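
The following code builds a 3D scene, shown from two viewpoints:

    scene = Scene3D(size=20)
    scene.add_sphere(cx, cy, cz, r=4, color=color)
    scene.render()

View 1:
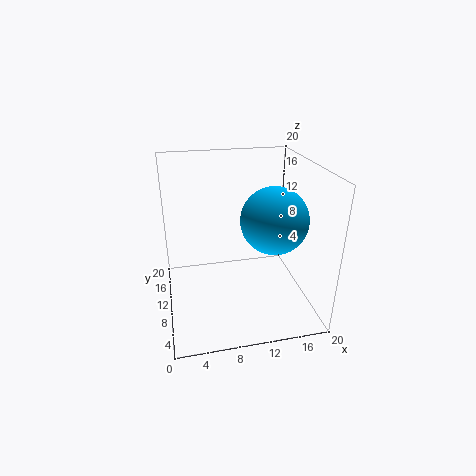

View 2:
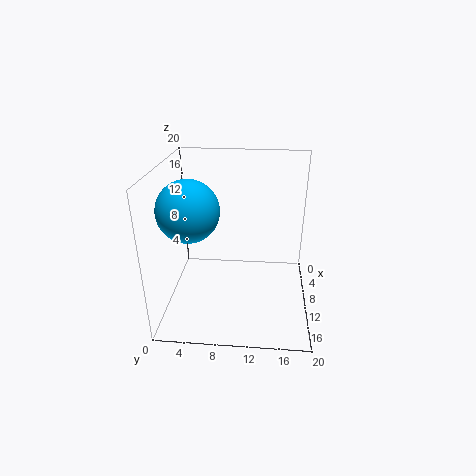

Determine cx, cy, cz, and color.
cx = 13, cy = 4, cz = 15, color = 'deepskyblue'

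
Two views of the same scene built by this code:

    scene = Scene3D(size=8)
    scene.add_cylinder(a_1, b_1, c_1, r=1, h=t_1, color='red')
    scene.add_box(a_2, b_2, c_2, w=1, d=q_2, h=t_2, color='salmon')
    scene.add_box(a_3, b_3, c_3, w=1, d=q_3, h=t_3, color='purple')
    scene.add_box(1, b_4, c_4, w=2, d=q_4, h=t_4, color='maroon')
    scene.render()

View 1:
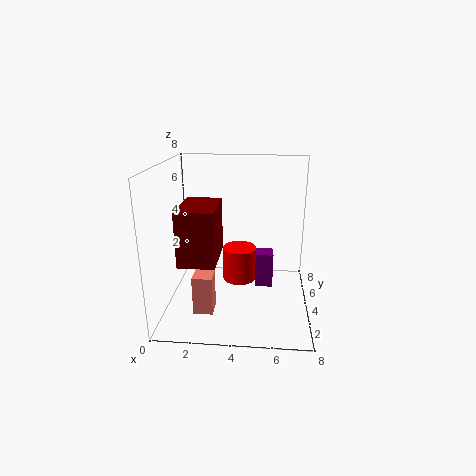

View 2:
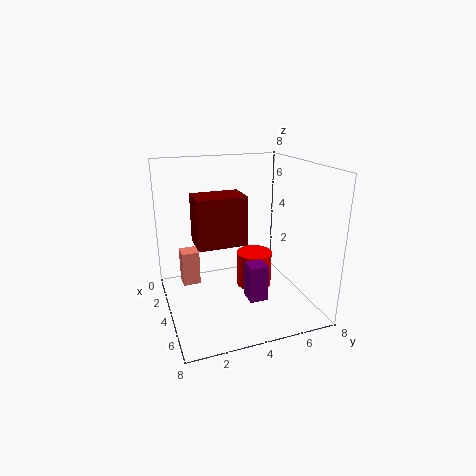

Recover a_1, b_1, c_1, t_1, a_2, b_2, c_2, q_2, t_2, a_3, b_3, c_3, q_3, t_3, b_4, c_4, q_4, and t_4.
a_1 = 4, b_1 = 5, c_1 = 1, t_1 = 2, a_2 = 2, b_2 = 1, c_2 = 1, q_2 = 1, t_2 = 2, a_3 = 5, b_3 = 4, c_3 = 1, q_3 = 1, t_3 = 2, b_4 = 2, c_4 = 3, q_4 = 3, t_4 = 3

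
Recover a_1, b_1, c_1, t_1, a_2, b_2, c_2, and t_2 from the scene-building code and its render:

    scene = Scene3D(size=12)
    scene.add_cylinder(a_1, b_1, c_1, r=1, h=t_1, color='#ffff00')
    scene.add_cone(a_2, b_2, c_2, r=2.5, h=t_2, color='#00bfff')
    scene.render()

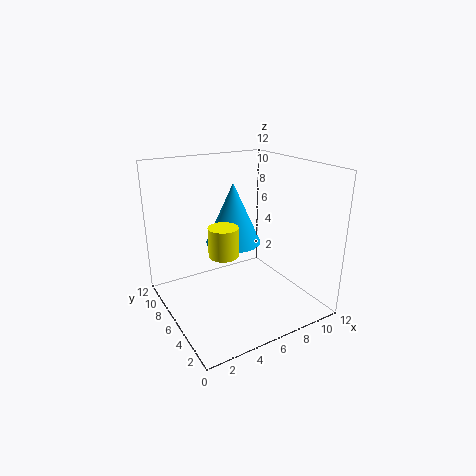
a_1 = 2.5; b_1 = 2; c_1 = 7; t_1 = 2; a_2 = 7; b_2 = 8.5; c_2 = 4.5; t_2 = 5.5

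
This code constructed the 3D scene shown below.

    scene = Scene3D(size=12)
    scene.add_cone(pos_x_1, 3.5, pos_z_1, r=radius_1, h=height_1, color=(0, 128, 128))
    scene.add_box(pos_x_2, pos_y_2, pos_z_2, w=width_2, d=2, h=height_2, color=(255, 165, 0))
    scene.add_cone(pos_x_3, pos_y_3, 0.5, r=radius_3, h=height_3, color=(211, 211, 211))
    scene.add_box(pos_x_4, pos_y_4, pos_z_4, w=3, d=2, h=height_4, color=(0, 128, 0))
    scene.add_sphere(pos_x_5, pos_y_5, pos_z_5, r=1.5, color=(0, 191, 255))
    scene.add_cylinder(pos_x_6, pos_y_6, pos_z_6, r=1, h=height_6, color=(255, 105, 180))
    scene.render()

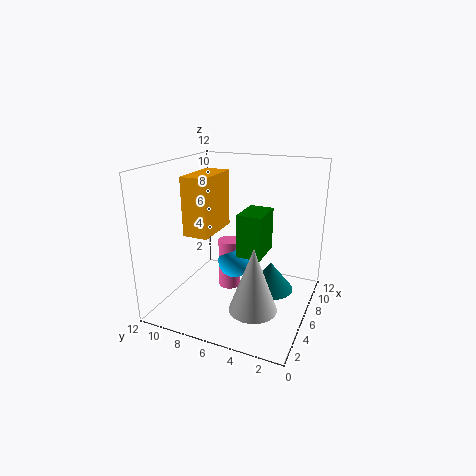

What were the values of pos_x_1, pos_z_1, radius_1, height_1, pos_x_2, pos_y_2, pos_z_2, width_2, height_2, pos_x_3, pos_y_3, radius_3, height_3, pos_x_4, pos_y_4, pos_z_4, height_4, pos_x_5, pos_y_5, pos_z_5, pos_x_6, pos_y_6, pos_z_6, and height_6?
pos_x_1 = 7.5; pos_z_1 = 1; radius_1 = 2; height_1 = 2.5; pos_x_2 = 2.5; pos_y_2 = 7; pos_z_2 = 7; width_2 = 4; height_2 = 4.5; pos_x_3 = 4.5; pos_y_3 = 4; radius_3 = 2; height_3 = 5.5; pos_x_4 = 4.5; pos_y_4 = 3.5; pos_z_4 = 5; height_4 = 3.5; pos_x_5 = 7.5; pos_y_5 = 7; pos_z_5 = 3; pos_x_6 = 7.5; pos_y_6 = 7.5; pos_z_6 = 0.5; height_6 = 4.5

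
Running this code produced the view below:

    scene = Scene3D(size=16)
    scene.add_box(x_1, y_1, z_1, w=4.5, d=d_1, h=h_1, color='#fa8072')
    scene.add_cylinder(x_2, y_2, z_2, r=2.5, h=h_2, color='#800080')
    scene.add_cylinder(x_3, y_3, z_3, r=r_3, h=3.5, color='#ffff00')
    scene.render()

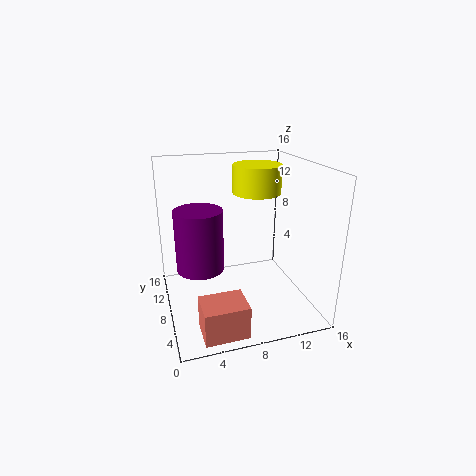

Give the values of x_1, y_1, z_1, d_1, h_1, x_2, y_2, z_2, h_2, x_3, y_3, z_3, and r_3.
x_1 = 2.5, y_1 = 0.5, z_1 = 0.5, d_1 = 3.5, h_1 = 3.5, x_2 = 3.5, y_2 = 7, z_2 = 5.5, h_2 = 6.5, x_3 = 12, y_3 = 13, z_3 = 11.5, r_3 = 3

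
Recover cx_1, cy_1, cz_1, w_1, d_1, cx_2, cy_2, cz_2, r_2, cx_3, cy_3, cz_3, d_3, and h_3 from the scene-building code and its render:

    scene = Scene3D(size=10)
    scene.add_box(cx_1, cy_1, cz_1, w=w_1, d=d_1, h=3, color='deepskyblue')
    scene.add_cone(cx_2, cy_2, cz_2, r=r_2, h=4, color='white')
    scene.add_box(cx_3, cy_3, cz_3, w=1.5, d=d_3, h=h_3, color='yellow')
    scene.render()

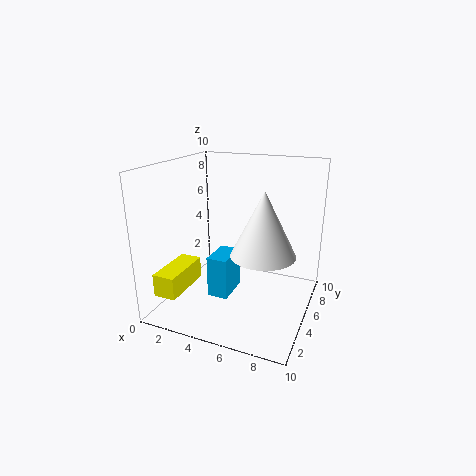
cx_1 = 3
cy_1 = 4
cz_1 = 0.5
w_1 = 1.5
d_1 = 2.5
cx_2 = 7.5
cy_2 = 3
cz_2 = 5
r_2 = 2
cx_3 = 1
cy_3 = 0.5
cz_3 = 2
d_3 = 3.5
h_3 = 1.5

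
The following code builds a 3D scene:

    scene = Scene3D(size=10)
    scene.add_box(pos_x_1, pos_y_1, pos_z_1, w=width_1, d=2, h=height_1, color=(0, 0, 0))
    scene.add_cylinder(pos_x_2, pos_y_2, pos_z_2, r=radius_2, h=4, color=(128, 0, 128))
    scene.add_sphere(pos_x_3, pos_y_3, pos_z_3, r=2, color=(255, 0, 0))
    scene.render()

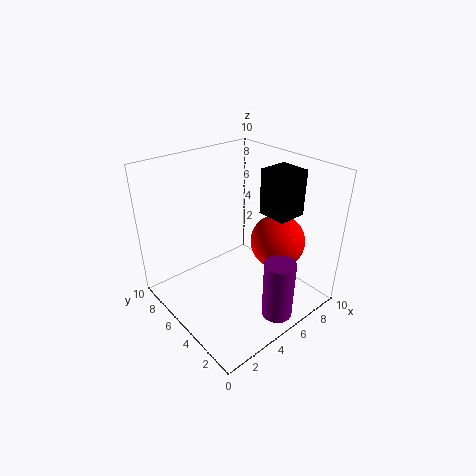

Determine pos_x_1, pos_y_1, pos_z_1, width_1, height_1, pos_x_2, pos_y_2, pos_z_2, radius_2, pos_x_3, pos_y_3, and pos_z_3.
pos_x_1 = 6, pos_y_1 = 2, pos_z_1 = 7, width_1 = 2, height_1 = 3, pos_x_2 = 5, pos_y_2 = 1, pos_z_2 = 1, radius_2 = 1, pos_x_3 = 8, pos_y_3 = 4, pos_z_3 = 4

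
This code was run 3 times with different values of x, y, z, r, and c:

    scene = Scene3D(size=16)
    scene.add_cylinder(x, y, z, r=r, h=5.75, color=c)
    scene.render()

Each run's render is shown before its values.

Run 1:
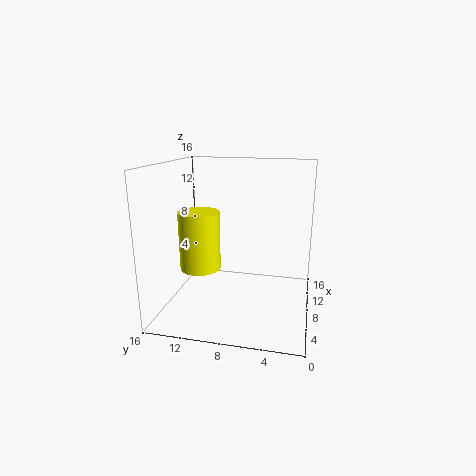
x = 3.25; y = 10.75; z = 6.25; r = 2; c = 'yellow'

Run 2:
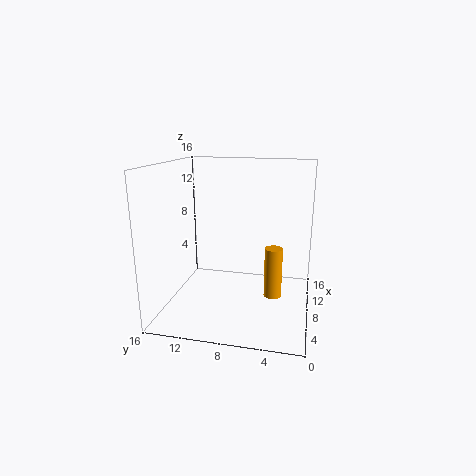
x = 8.25; y = 4; z = 1.25; r = 1; c = 'orange'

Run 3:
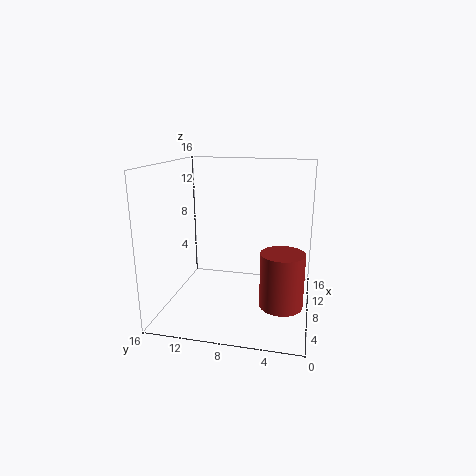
x = 5; y = 2.75; z = 2; r = 2.25; c = 'brown'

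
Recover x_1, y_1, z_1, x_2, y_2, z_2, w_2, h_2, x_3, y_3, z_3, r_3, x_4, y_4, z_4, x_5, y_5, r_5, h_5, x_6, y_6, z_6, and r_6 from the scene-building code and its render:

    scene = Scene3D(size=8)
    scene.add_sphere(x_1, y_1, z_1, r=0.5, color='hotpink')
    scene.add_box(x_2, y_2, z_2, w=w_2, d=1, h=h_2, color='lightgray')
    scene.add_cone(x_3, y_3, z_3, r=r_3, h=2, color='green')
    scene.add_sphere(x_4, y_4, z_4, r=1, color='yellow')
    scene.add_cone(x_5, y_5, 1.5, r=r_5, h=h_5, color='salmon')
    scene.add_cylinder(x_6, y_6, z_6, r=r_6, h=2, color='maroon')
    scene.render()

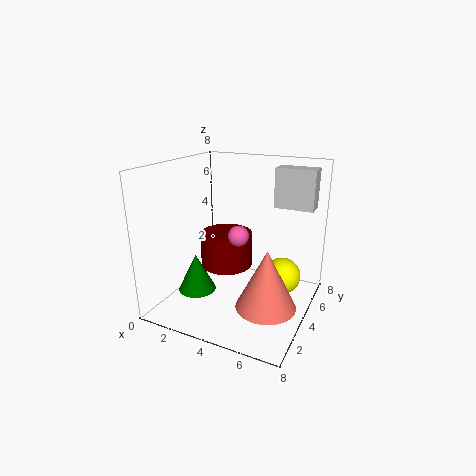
x_1 = 5
y_1 = 2
z_1 = 5
x_2 = 6
y_2 = 4
z_2 = 6
w_2 = 2
h_2 = 2
x_3 = 2.5
y_3 = 2
z_3 = 1.5
r_3 = 1
x_4 = 6.5
y_4 = 4.5
z_4 = 2
x_5 = 6.5
y_5 = 2
r_5 = 1.5
h_5 = 3
x_6 = 3
y_6 = 4.5
z_6 = 2
r_6 = 1.5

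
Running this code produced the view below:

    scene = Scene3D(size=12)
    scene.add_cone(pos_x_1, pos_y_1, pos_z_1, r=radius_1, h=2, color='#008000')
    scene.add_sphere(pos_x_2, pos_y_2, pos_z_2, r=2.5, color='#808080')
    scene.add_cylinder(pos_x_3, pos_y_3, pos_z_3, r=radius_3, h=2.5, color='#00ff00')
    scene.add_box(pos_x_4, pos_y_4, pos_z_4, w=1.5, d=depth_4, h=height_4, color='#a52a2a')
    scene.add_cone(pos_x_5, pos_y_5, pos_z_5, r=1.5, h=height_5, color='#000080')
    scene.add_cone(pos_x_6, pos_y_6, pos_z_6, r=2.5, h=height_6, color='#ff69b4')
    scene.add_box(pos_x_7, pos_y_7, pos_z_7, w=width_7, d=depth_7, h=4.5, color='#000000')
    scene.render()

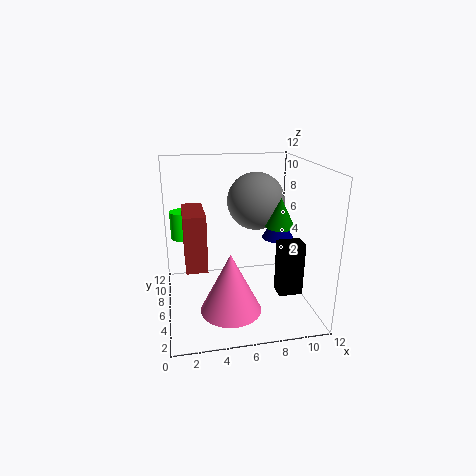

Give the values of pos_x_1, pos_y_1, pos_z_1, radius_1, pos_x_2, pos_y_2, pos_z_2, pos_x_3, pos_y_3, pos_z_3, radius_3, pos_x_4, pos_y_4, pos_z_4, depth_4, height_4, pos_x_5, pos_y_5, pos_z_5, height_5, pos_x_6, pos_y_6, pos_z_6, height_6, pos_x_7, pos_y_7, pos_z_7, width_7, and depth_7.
pos_x_1 = 8
pos_y_1 = 1.5
pos_z_1 = 8.5
radius_1 = 1
pos_x_2 = 8
pos_y_2 = 8
pos_z_2 = 8.5
pos_x_3 = 1.5
pos_y_3 = 9.5
pos_z_3 = 5
radius_3 = 1
pos_x_4 = 1.5
pos_y_4 = 1.5
pos_z_4 = 5.5
depth_4 = 3.5
height_4 = 4
pos_x_5 = 10.5
pos_y_5 = 9
pos_z_5 = 4.5
height_5 = 2.5
pos_x_6 = 5
pos_y_6 = 4
pos_z_6 = 0.5
height_6 = 5
pos_x_7 = 9
pos_y_7 = 3.5
pos_z_7 = 1.5
width_7 = 2
depth_7 = 1.5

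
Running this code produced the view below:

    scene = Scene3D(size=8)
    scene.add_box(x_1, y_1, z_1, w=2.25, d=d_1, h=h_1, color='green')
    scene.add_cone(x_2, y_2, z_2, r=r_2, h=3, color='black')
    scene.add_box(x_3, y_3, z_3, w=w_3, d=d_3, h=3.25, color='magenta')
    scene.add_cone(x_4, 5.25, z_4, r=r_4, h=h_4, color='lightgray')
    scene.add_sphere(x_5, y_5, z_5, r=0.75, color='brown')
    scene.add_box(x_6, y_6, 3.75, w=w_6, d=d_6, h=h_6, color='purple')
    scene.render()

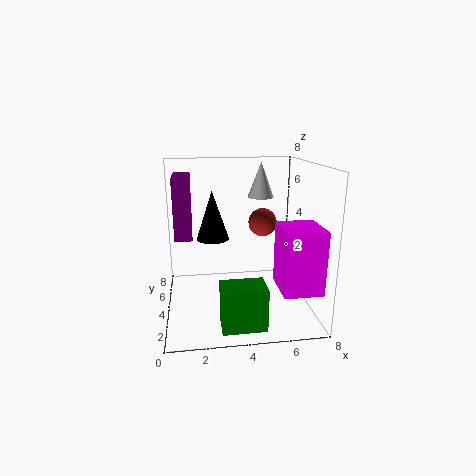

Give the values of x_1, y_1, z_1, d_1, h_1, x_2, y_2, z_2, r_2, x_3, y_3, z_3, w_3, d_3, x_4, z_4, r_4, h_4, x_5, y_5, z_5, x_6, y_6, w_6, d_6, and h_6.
x_1 = 2.75
y_1 = 0.5
z_1 = 0.25
d_1 = 1.5
h_1 = 2.25
x_2 = 2.75
y_2 = 6.25
z_2 = 3.25
r_2 = 1
x_3 = 5.75
y_3 = 0.5
z_3 = 2
w_3 = 2
d_3 = 2.25
x_4 = 5.5
z_4 = 6
r_4 = 0.75
h_4 = 2
x_5 = 5.25
y_5 = 3.5
z_5 = 5
x_6 = 0.5
y_6 = 4.5
w_6 = 1
d_6 = 2.75
h_6 = 3.5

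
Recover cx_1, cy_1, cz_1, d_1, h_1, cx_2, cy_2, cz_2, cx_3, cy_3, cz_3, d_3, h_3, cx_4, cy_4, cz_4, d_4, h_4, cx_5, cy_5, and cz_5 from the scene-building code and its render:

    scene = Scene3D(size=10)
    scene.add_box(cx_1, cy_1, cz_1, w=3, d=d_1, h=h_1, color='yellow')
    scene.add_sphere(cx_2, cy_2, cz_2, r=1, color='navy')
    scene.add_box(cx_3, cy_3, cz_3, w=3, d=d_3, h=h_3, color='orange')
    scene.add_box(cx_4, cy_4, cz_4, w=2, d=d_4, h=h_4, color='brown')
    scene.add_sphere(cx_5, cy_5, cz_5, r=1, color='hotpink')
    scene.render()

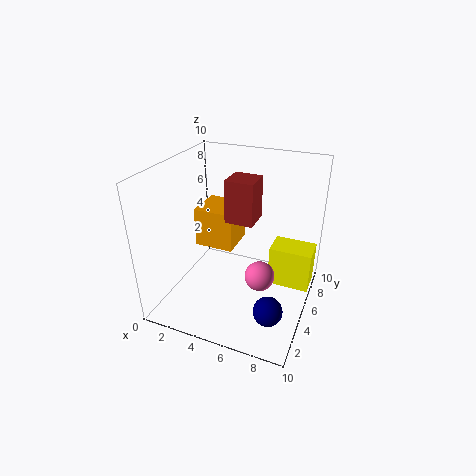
cx_1 = 7, cy_1 = 6, cz_1 = 1, d_1 = 2, h_1 = 3, cx_2 = 8, cy_2 = 3, cz_2 = 1, cx_3 = 1, cy_3 = 6, cz_3 = 3, d_3 = 3, h_3 = 3, cx_4 = 4, cy_4 = 5, cz_4 = 6, d_4 = 2, h_4 = 3, cx_5 = 7, cy_5 = 4, cz_5 = 3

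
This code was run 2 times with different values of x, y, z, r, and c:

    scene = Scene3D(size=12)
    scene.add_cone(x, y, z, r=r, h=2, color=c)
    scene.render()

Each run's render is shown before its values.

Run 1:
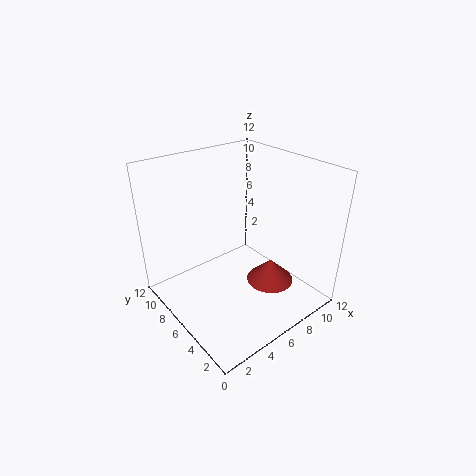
x = 8
y = 4
z = 2
r = 2
c = 'brown'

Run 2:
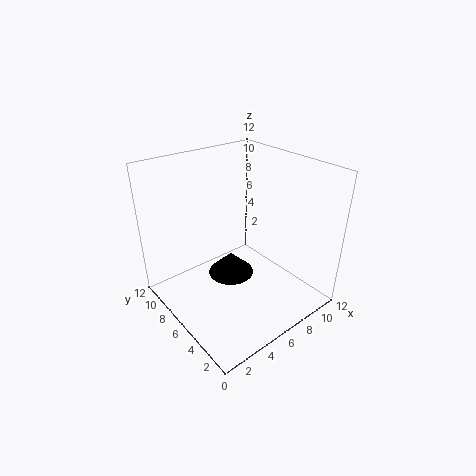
x = 6
y = 7
z = 2
r = 2
c = 'black'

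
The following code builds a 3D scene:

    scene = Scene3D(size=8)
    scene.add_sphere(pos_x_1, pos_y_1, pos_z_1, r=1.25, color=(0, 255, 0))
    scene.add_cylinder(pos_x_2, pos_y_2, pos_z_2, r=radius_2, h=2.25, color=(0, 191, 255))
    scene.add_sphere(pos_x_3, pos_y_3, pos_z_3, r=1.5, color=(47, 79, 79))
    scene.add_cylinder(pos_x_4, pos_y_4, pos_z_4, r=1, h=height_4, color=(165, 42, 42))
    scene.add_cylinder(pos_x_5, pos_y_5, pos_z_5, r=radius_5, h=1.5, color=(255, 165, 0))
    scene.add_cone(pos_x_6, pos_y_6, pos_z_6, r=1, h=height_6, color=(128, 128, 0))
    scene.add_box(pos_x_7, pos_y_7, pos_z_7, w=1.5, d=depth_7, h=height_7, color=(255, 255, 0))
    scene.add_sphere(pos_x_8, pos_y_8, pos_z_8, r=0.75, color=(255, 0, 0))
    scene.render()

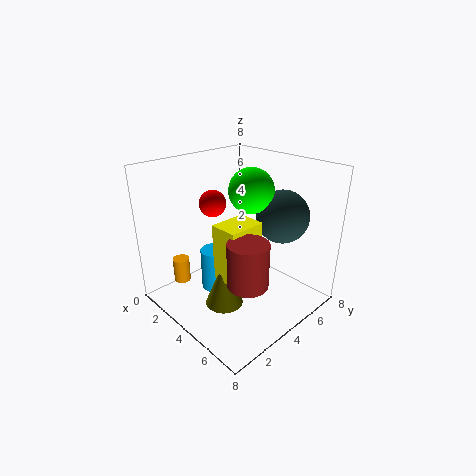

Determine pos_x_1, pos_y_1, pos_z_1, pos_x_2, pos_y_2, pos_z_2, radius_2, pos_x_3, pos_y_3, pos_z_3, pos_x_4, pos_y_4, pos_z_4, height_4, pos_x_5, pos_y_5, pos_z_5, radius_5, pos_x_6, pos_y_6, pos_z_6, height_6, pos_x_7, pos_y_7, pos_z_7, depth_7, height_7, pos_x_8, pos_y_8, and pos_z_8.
pos_x_1 = 4, pos_y_1 = 5, pos_z_1 = 6.5, pos_x_2 = 3.75, pos_y_2 = 2.5, pos_z_2 = 1.5, radius_2 = 0.75, pos_x_3 = 5.25, pos_y_3 = 6.25, pos_z_3 = 5, pos_x_4 = 6.5, pos_y_4 = 2.25, pos_z_4 = 3, height_4 = 2.25, pos_x_5 = 0.75, pos_y_5 = 2.25, pos_z_5 = 0.5, radius_5 = 0.5, pos_x_6 = 4.75, pos_y_6 = 2.25, pos_z_6 = 1, height_6 = 2.5, pos_x_7 = 4.25, pos_y_7 = 2, pos_z_7 = 2.5, depth_7 = 2, height_7 = 3, pos_x_8 = 2.5, pos_y_8 = 3.5, pos_z_8 = 5.75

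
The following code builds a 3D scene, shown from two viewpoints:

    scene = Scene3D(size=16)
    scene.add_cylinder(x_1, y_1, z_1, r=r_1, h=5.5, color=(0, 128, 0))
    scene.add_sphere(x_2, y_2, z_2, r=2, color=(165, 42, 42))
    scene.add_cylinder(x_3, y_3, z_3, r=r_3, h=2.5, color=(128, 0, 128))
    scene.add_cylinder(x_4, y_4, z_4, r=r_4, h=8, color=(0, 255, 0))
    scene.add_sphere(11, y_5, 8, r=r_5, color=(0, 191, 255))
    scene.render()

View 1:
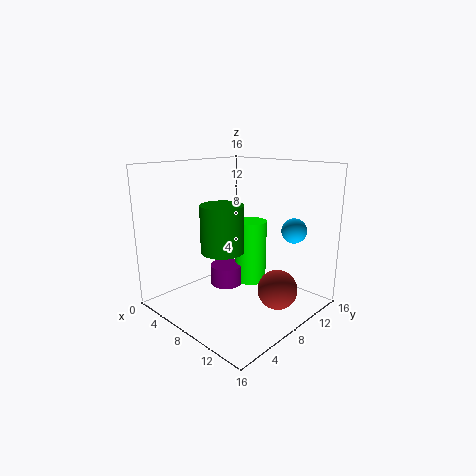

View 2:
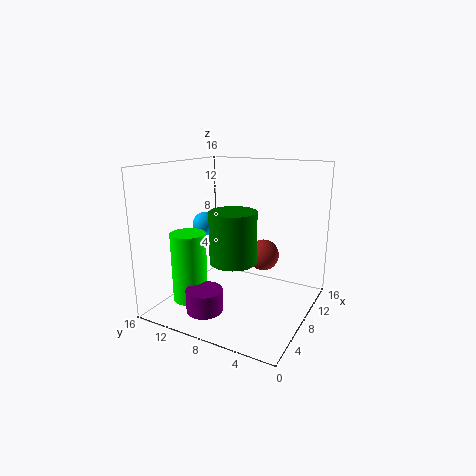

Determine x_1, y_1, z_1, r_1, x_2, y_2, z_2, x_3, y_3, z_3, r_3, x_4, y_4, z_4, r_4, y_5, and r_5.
x_1 = 6; y_1 = 7.5; z_1 = 6; r_1 = 2.5; x_2 = 14; y_2 = 7.5; z_2 = 4; x_3 = 4; y_3 = 10; z_3 = 0.5; r_3 = 2; x_4 = 5.5; y_4 = 13; z_4 = 0.5; r_4 = 2; y_5 = 14.5; r_5 = 1.5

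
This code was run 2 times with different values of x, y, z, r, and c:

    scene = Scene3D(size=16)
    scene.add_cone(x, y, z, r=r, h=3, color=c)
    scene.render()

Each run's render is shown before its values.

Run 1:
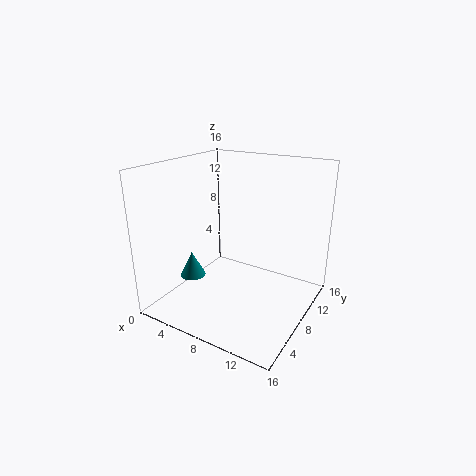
x = 2.5; y = 6.5; z = 2.5; r = 1.5; c = 'teal'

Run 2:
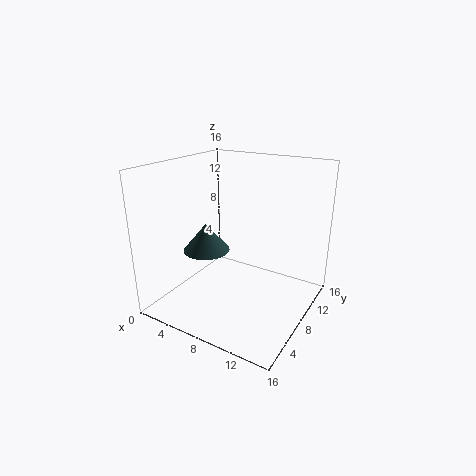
x = 5.5; y = 5.5; z = 7; r = 2.5; c = 'darkslategray'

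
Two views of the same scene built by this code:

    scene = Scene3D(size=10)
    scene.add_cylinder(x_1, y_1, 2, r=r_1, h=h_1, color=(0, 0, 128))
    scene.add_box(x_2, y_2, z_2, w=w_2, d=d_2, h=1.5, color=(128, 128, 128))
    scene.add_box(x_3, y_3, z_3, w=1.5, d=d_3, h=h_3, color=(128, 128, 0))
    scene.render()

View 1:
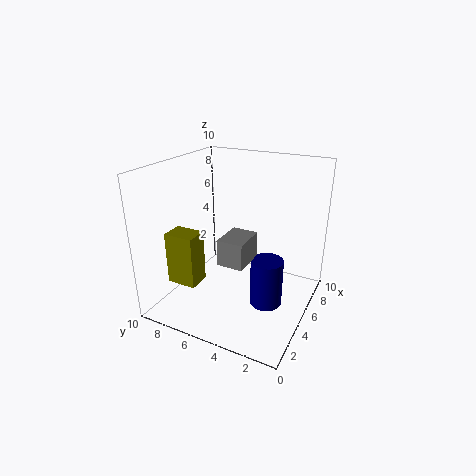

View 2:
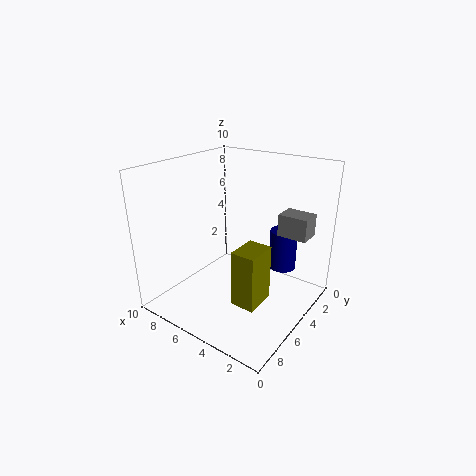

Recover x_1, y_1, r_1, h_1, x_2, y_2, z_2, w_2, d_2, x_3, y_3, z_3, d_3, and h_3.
x_1 = 3; y_1 = 2; r_1 = 1; h_1 = 3; x_2 = 0.5; y_2 = 2.5; z_2 = 5.5; w_2 = 2; d_2 = 1.5; x_3 = 1.5; y_3 = 6.5; z_3 = 2.5; d_3 = 2; h_3 = 3.5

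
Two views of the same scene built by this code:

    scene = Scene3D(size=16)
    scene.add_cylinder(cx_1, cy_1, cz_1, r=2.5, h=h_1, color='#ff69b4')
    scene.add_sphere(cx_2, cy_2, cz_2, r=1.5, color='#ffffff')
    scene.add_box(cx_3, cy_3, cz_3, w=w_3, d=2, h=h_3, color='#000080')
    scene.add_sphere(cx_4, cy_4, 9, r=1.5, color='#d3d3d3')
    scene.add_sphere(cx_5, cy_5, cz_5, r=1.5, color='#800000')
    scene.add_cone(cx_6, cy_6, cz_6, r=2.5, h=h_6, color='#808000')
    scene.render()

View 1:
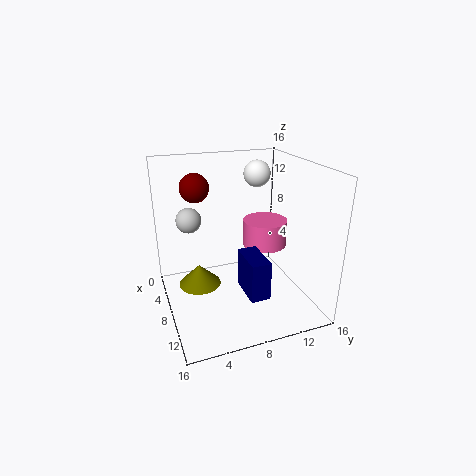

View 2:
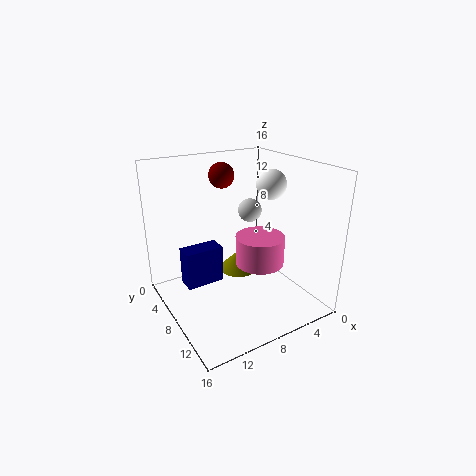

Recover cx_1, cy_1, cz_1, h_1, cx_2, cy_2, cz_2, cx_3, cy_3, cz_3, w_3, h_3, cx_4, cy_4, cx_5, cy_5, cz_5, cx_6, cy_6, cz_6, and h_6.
cx_1 = 7.5, cy_1 = 11.5, cz_1 = 6.5, h_1 = 3, cx_2 = 6, cy_2 = 11, cz_2 = 14.5, cx_3 = 10.5, cy_3 = 7, cz_3 = 4, w_3 = 4, h_3 = 4, cx_4 = 3.5, cy_4 = 3.5, cx_5 = 7.5, cy_5 = 3.5, cz_5 = 14, cx_6 = 5.5, cy_6 = 4, cz_6 = 1.5, h_6 = 2.5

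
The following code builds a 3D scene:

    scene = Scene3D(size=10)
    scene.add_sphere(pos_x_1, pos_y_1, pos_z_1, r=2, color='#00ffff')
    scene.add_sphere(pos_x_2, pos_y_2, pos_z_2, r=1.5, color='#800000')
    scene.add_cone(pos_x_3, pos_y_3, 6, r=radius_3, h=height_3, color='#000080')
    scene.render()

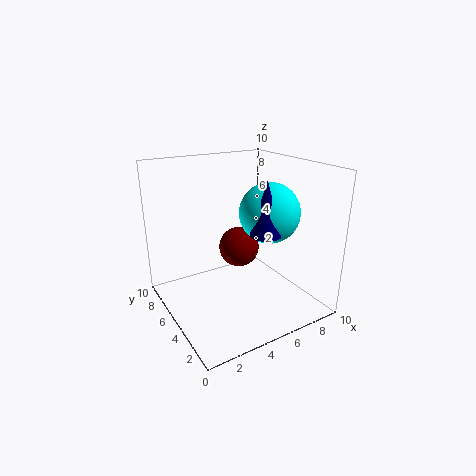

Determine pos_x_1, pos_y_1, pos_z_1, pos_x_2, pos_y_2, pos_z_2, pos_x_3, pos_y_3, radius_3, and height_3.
pos_x_1 = 6.5
pos_y_1 = 3.5
pos_z_1 = 7
pos_x_2 = 6
pos_y_2 = 6.5
pos_z_2 = 3.5
pos_x_3 = 5.5
pos_y_3 = 2.5
radius_3 = 1
height_3 = 3.5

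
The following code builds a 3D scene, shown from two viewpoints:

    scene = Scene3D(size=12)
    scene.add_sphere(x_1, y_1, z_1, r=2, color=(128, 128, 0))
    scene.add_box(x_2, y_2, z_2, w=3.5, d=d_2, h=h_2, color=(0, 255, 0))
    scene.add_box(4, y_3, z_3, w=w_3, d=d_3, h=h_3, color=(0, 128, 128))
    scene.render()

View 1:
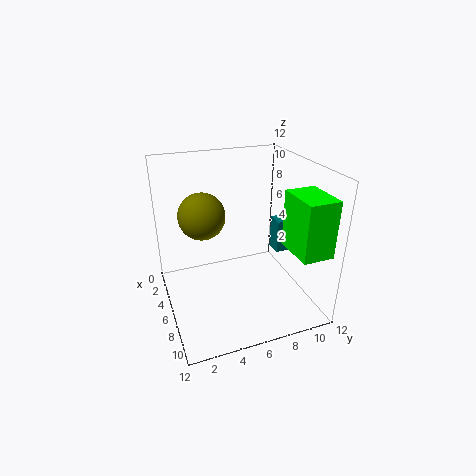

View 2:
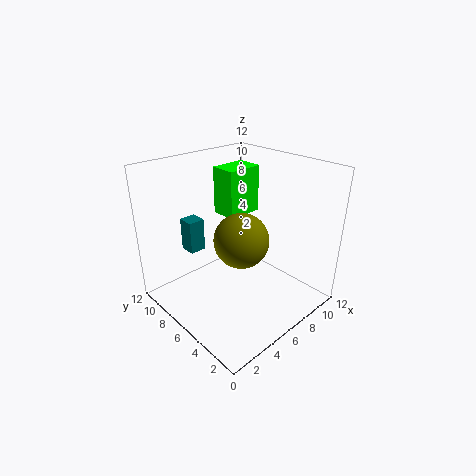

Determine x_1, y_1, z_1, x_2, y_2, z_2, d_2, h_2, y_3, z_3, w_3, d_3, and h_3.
x_1 = 4, y_1 = 3.5, z_1 = 7.5, x_2 = 8, y_2 = 9, z_2 = 6, d_2 = 2.5, h_2 = 4.5, y_3 = 10, z_3 = 3.5, w_3 = 1.5, d_3 = 1.5, h_3 = 3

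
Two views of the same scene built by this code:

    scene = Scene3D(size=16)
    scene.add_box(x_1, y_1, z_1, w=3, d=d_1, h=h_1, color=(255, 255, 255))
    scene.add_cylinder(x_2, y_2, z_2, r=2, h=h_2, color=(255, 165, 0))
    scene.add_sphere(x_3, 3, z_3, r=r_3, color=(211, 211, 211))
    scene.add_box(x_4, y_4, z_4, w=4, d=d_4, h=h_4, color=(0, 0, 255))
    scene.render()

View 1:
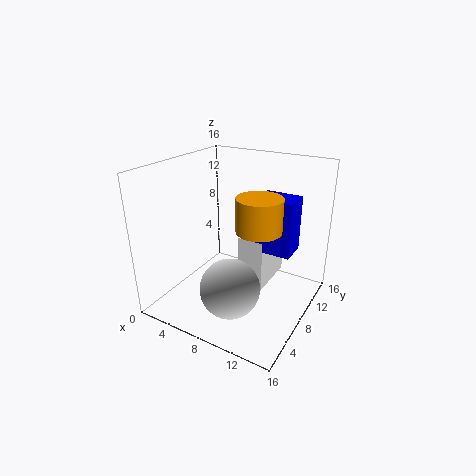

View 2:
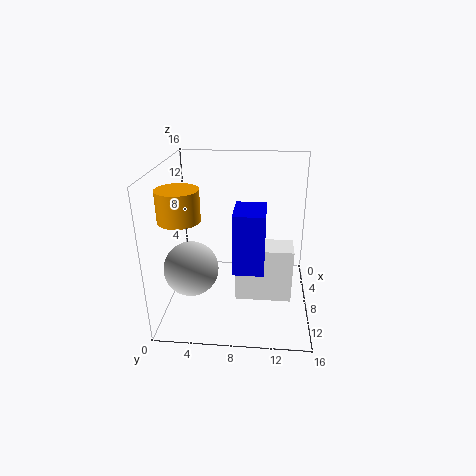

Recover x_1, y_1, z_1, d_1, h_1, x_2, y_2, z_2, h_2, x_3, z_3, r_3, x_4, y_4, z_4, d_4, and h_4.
x_1 = 8; y_1 = 8; z_1 = 2; d_1 = 6; h_1 = 6; x_2 = 13; y_2 = 3; z_2 = 12; h_2 = 3; x_3 = 10; z_3 = 5; r_3 = 3; x_4 = 10; y_4 = 8; z_4 = 7; d_4 = 3; h_4 = 6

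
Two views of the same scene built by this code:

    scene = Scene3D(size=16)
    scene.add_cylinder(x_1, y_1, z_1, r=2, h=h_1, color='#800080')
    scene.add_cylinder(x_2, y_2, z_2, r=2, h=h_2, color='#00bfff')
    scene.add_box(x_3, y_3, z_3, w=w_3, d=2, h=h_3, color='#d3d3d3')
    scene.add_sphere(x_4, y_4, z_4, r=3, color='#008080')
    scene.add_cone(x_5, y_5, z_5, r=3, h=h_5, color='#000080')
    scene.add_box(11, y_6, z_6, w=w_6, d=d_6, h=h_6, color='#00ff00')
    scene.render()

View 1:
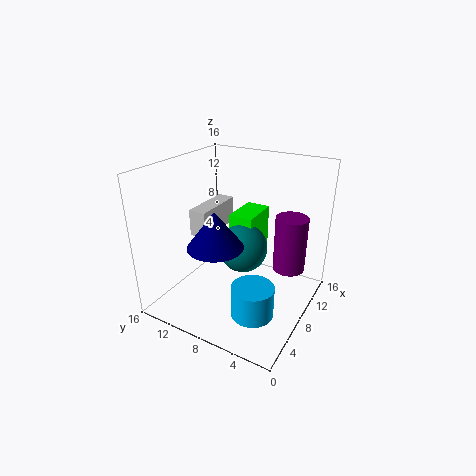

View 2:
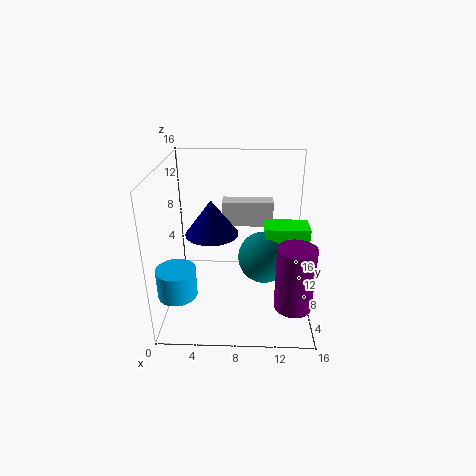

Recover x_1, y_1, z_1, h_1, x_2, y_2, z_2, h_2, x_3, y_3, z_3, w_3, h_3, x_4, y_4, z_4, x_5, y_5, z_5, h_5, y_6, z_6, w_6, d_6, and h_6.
x_1 = 14, y_1 = 4, z_1 = 2, h_1 = 7, x_2 = 2, y_2 = 3, z_2 = 4, h_2 = 3, x_3 = 6, y_3 = 11, z_3 = 8, w_3 = 6, h_3 = 3, x_4 = 11, y_4 = 9, z_4 = 5, x_5 = 5, y_5 = 9, z_5 = 8, h_5 = 4, y_6 = 8, z_6 = 4, w_6 = 5, d_6 = 3, h_6 = 5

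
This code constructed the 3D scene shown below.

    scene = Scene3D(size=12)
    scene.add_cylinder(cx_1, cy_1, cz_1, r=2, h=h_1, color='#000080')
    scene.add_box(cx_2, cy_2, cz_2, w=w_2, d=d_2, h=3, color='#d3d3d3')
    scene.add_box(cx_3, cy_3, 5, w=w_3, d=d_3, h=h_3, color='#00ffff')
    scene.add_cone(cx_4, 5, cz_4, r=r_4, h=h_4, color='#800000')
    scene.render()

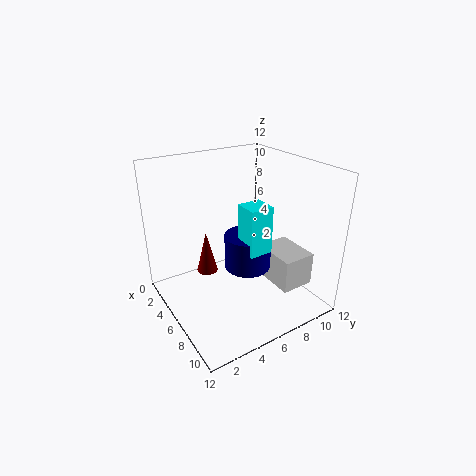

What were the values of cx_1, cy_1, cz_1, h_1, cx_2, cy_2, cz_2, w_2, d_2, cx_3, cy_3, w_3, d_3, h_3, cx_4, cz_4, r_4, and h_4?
cx_1 = 6; cy_1 = 7; cz_1 = 3; h_1 = 3; cx_2 = 5; cy_2 = 9; cz_2 = 1; w_2 = 4; d_2 = 3; cx_3 = 6; cy_3 = 6; w_3 = 2; d_3 = 2; h_3 = 4; cx_4 = 2; cz_4 = 1; r_4 = 1; h_4 = 4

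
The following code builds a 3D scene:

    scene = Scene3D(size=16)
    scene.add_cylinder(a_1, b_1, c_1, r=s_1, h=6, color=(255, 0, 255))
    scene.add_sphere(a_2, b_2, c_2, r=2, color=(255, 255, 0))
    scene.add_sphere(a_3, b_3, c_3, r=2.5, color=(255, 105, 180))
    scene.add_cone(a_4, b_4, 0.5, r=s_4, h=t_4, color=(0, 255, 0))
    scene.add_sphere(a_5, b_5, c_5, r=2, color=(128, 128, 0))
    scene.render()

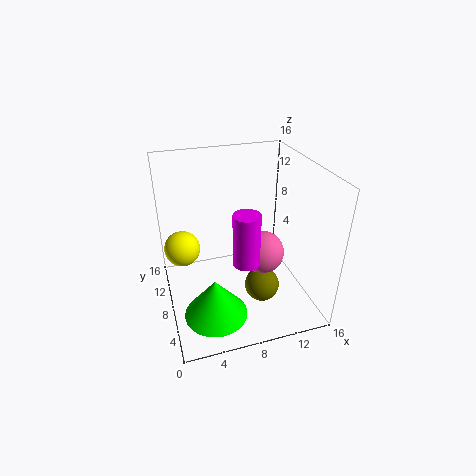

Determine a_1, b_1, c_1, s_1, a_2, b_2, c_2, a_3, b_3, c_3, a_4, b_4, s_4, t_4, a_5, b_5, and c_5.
a_1 = 8.5
b_1 = 6.5
c_1 = 5.5
s_1 = 1.5
a_2 = 2
b_2 = 10
c_2 = 6.5
a_3 = 11
b_3 = 8
c_3 = 5.5
a_4 = 4.5
b_4 = 5
s_4 = 3.5
t_4 = 4.5
a_5 = 10.5
b_5 = 6.5
c_5 = 2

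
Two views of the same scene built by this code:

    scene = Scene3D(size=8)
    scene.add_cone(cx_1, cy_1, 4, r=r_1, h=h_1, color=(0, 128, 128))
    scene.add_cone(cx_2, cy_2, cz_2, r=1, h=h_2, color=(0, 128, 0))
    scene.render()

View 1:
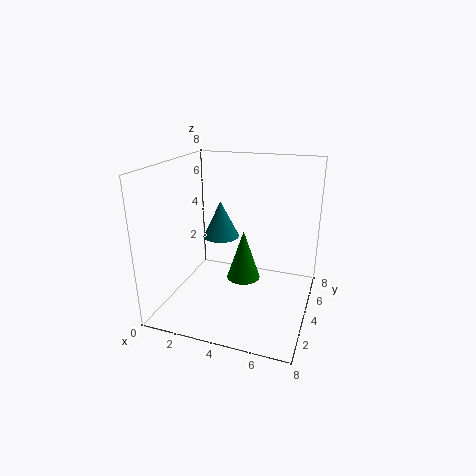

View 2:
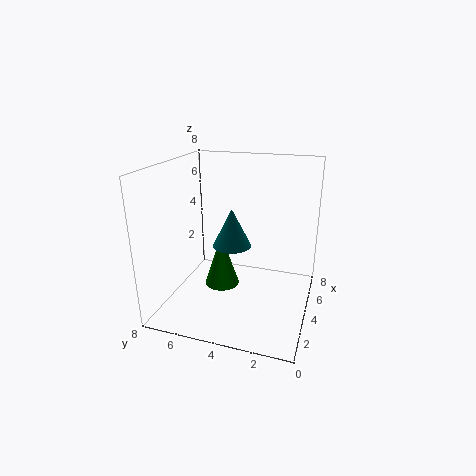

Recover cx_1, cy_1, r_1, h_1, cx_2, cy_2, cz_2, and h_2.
cx_1 = 3, cy_1 = 4, r_1 = 1, h_1 = 2, cx_2 = 4, cy_2 = 5, cz_2 = 1, h_2 = 3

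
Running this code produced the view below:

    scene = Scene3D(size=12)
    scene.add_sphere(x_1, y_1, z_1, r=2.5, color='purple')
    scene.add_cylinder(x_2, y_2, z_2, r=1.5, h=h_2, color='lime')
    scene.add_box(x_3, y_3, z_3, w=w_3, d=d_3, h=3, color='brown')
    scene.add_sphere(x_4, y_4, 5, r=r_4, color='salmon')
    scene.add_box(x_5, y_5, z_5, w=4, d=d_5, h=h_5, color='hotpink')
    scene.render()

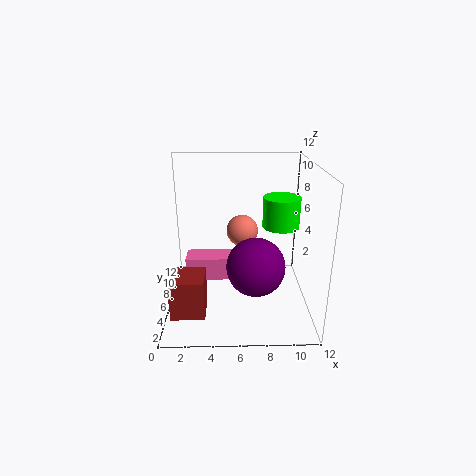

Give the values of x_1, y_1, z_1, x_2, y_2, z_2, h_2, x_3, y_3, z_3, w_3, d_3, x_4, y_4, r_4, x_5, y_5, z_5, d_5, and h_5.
x_1 = 7.5; y_1 = 5.5; z_1 = 3.5; x_2 = 9.5; y_2 = 6; z_2 = 7; h_2 = 2.5; x_3 = 1; y_3 = 0.5; z_3 = 2; w_3 = 2.5; d_3 = 2.5; x_4 = 6.5; y_4 = 10; r_4 = 1.5; x_5 = 1.5; y_5 = 6; z_5 = 2; d_5 = 2; h_5 = 2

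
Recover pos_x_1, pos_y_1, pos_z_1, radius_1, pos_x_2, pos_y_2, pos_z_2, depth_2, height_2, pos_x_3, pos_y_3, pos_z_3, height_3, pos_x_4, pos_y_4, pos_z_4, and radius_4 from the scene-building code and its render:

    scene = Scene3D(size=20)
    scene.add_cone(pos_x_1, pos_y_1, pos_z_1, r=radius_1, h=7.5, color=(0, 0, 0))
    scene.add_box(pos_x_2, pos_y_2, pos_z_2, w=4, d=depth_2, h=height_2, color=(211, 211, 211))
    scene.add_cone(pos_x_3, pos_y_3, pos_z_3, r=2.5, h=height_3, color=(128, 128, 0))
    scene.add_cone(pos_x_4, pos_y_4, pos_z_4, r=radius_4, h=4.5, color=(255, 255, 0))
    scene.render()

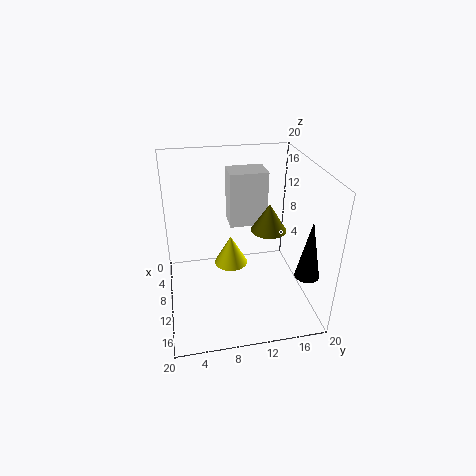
pos_x_1 = 18, pos_y_1 = 17, pos_z_1 = 8.5, radius_1 = 1.5, pos_x_2 = 3, pos_y_2 = 9.5, pos_z_2 = 10, depth_2 = 5.5, height_2 = 8, pos_x_3 = 9.5, pos_y_3 = 14.5, pos_z_3 = 10.5, height_3 = 4, pos_x_4 = 7, pos_y_4 = 9.5, pos_z_4 = 4, radius_4 = 2.5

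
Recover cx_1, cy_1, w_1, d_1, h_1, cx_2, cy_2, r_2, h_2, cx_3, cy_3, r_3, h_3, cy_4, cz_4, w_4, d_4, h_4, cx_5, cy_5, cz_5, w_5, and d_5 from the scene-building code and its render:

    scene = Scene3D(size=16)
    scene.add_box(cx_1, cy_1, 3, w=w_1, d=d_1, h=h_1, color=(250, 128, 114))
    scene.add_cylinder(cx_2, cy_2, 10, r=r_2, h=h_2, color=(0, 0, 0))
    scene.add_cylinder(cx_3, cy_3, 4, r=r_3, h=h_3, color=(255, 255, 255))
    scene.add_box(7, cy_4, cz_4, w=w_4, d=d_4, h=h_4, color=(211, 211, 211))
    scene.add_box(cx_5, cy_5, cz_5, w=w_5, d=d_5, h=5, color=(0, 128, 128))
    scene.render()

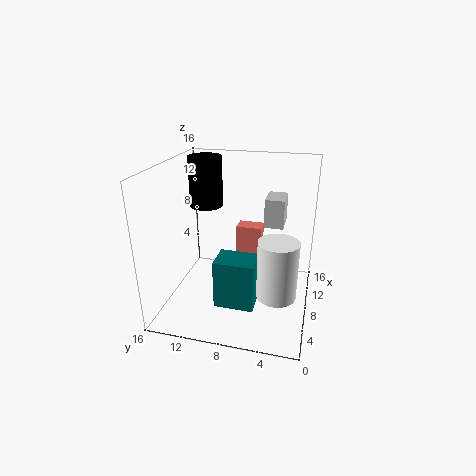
cx_1 = 11; cy_1 = 6; w_1 = 2; d_1 = 3; h_1 = 5; cx_2 = 12; cy_2 = 13; r_2 = 2; h_2 = 6; cx_3 = 4; cy_3 = 3; r_3 = 2; h_3 = 6; cy_4 = 3; cz_4 = 10; w_4 = 3; d_4 = 2; h_4 = 3; cx_5 = 2; cy_5 = 5; cz_5 = 3; w_5 = 3; d_5 = 4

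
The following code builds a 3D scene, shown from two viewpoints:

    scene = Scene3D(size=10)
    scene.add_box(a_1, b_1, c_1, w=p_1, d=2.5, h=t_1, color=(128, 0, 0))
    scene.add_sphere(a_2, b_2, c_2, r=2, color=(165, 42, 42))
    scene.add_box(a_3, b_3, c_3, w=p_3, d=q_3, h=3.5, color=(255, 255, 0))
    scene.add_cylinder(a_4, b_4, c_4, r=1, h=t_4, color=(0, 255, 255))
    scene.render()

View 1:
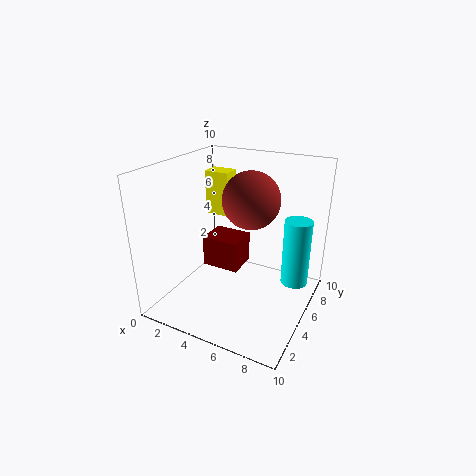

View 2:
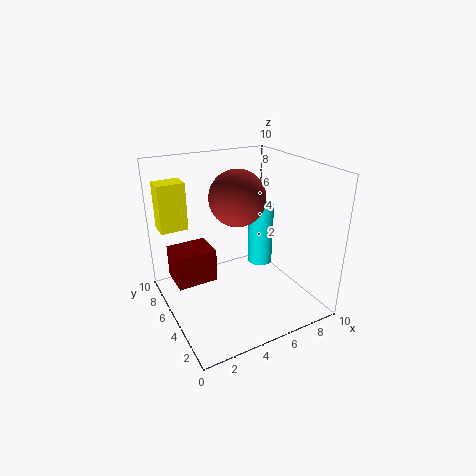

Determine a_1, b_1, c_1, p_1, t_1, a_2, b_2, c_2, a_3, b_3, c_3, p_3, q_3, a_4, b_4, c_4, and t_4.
a_1 = 1
b_1 = 6.5
c_1 = 1
p_1 = 3
t_1 = 2.5
a_2 = 5.5
b_2 = 6
c_2 = 7.5
a_3 = 0.5
b_3 = 8
c_3 = 5
p_3 = 2
q_3 = 1.5
a_4 = 8.5
b_4 = 7.5
c_4 = 1
t_4 = 5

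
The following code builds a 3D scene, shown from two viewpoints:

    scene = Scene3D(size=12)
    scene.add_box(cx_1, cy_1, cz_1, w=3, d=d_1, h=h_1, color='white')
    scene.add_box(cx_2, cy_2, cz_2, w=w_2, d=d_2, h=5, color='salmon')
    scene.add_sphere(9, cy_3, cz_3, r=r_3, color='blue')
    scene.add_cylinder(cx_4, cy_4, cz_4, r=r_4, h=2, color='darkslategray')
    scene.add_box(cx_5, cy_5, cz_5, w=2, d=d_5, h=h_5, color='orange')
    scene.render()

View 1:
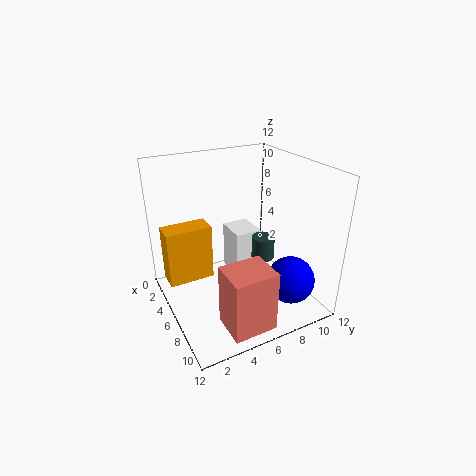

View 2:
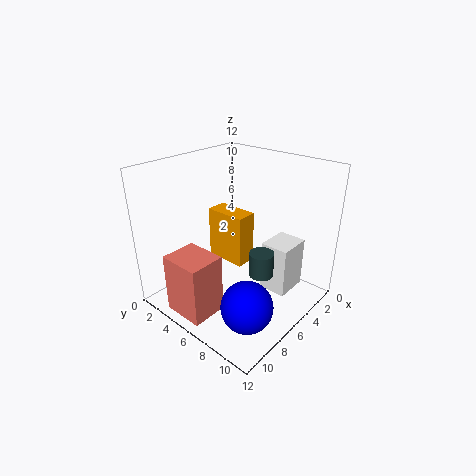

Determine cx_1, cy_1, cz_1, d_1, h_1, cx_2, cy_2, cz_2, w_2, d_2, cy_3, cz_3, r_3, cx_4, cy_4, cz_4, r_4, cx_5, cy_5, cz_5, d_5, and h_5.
cx_1 = 1; cy_1 = 7; cz_1 = 0.5; d_1 = 2.5; h_1 = 4.5; cx_2 = 8.5; cy_2 = 3; cz_2 = 0.5; w_2 = 3; d_2 = 3.5; cy_3 = 9.5; cz_3 = 2.5; r_3 = 2; cx_4 = 6; cy_4 = 8.5; cz_4 = 3.5; r_4 = 1; cx_5 = 2; cy_5 = 0.5; cz_5 = 1.5; d_5 = 4; h_5 = 5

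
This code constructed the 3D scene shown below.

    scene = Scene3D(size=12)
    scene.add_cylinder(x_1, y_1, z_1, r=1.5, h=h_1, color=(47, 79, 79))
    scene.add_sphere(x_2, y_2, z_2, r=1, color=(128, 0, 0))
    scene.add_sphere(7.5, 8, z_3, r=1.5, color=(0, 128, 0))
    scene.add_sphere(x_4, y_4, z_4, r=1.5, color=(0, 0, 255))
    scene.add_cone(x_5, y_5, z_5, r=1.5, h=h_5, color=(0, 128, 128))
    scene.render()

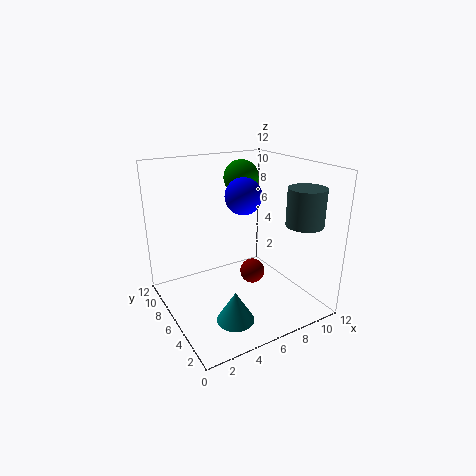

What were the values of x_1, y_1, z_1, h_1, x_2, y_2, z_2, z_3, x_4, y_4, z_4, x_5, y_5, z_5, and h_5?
x_1 = 10, y_1 = 2.5, z_1 = 7.5, h_1 = 3, x_2 = 6.5, y_2 = 4.5, z_2 = 3.5, z_3 = 10.5, x_4 = 6.5, y_4 = 6, z_4 = 9.5, x_5 = 4, y_5 = 3, z_5 = 0.5, h_5 = 2.5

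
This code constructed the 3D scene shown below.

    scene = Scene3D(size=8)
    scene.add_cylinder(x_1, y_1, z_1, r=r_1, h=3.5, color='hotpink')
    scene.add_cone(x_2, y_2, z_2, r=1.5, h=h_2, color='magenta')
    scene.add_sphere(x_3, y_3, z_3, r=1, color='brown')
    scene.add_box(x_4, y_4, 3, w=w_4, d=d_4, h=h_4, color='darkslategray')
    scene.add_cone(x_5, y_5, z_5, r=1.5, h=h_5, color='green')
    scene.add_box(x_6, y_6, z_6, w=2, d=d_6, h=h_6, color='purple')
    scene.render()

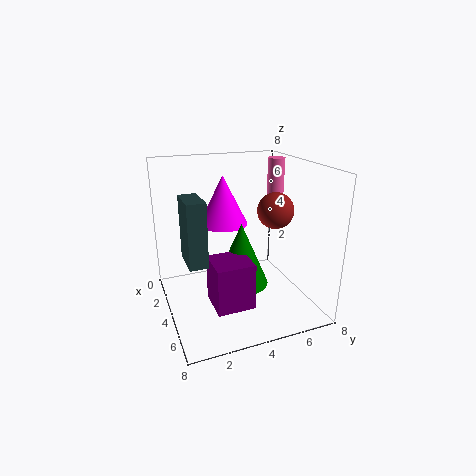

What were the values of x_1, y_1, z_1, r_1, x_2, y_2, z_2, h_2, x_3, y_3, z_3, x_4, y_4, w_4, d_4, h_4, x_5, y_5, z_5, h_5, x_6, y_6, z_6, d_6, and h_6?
x_1 = 2.5
y_1 = 7
z_1 = 4.5
r_1 = 0.5
x_2 = 1.5
y_2 = 4
z_2 = 4
h_2 = 3
x_3 = 4.5
y_3 = 6
z_3 = 5.5
x_4 = 3
y_4 = 1
w_4 = 2
d_4 = 1
h_4 = 3.5
x_5 = 4.5
y_5 = 4
z_5 = 1.5
h_5 = 3.5
x_6 = 4.5
y_6 = 2
z_6 = 1
d_6 = 2
h_6 = 2.5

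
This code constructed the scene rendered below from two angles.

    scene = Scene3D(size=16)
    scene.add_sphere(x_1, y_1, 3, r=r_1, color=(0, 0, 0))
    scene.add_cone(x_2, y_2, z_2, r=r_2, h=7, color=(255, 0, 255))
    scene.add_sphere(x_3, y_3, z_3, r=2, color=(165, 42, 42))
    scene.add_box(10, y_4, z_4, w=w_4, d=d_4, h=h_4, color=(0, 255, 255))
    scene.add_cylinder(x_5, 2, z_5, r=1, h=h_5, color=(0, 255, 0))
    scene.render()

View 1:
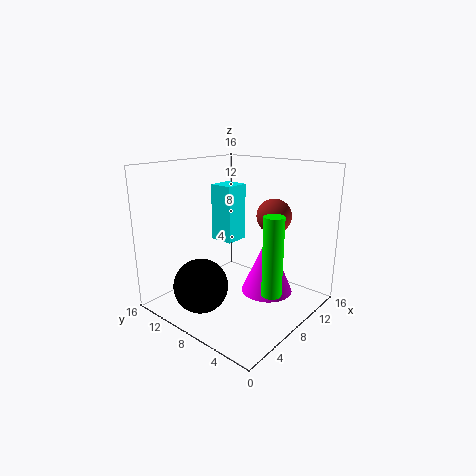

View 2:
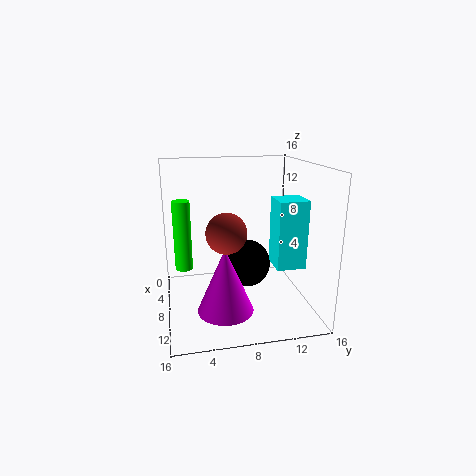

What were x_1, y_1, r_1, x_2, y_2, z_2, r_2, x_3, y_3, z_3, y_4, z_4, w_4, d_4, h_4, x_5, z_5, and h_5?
x_1 = 4
y_1 = 10
r_1 = 3
x_2 = 11
y_2 = 6
z_2 = 1
r_2 = 3
x_3 = 12
y_3 = 6
z_3 = 10
y_4 = 11
z_4 = 6
w_4 = 3
d_4 = 3
h_4 = 7
x_5 = 6
z_5 = 4
h_5 = 8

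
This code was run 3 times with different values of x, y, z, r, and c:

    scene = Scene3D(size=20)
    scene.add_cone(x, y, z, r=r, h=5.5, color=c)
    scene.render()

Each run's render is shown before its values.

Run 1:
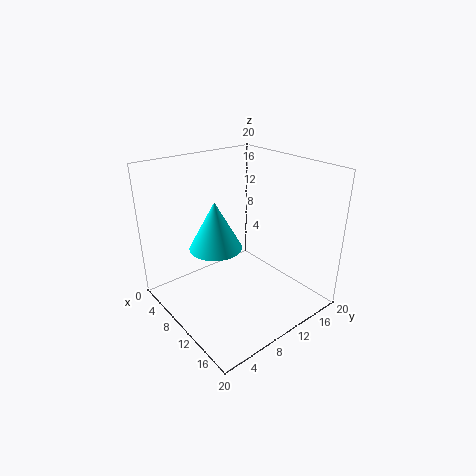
x = 14
y = 3.5
z = 12.5
r = 3
c = 'cyan'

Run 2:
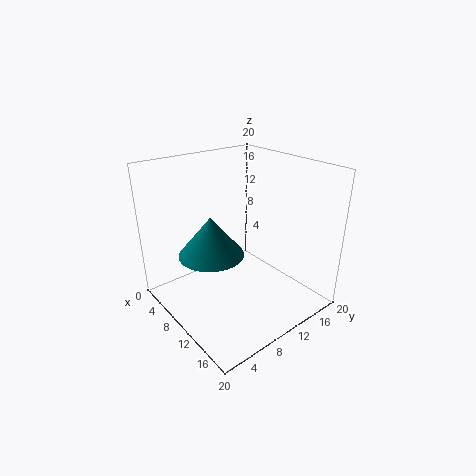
x = 8.5
y = 6.5
z = 8
r = 4.5
c = 'teal'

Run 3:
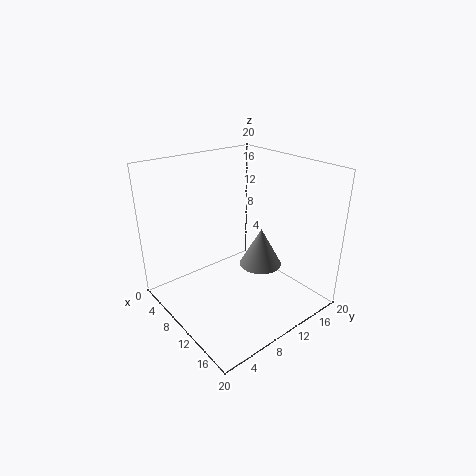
x = 11.5
y = 13
z = 5.5
r = 3
c = 'gray'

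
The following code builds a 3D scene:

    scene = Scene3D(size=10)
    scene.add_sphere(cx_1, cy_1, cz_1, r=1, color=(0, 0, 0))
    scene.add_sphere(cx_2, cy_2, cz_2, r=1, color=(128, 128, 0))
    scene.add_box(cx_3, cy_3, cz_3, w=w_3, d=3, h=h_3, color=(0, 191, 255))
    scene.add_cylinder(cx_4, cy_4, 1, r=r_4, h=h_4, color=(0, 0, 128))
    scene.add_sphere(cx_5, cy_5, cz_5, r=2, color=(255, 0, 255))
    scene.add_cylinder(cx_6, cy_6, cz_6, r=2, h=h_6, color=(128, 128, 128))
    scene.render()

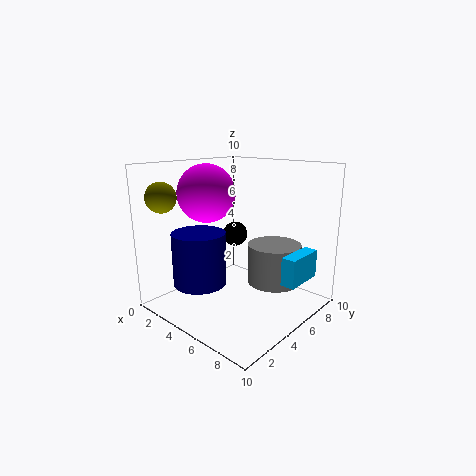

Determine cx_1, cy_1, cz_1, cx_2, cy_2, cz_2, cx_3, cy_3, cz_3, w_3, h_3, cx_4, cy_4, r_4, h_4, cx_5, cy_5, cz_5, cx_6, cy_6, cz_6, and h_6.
cx_1 = 2; cy_1 = 8; cz_1 = 4; cx_2 = 2; cy_2 = 1; cz_2 = 8; cx_3 = 8; cy_3 = 6; cz_3 = 2; w_3 = 1; h_3 = 2; cx_4 = 2; cy_4 = 4; r_4 = 2; h_4 = 4; cx_5 = 3; cy_5 = 4; cz_5 = 8; cx_6 = 6; cy_6 = 8; cz_6 = 1; h_6 = 3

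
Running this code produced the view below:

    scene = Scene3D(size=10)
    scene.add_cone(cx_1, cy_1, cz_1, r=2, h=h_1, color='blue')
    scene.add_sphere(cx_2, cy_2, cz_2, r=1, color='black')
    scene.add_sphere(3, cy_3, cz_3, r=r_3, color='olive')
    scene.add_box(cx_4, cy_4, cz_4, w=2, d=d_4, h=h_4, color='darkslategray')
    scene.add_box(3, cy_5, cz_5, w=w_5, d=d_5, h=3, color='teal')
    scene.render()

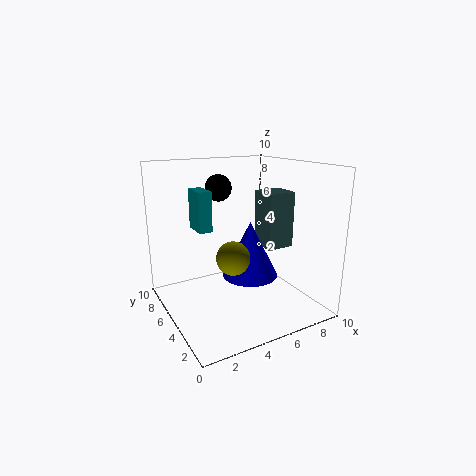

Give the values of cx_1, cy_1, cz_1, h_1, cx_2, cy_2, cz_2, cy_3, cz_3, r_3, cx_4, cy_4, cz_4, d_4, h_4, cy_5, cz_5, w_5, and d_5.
cx_1 = 6, cy_1 = 5, cz_1 = 2, h_1 = 4, cx_2 = 5, cy_2 = 8, cz_2 = 8, cy_3 = 2, cz_3 = 5, r_3 = 1, cx_4 = 7, cy_4 = 4, cz_4 = 4, d_4 = 2, h_4 = 4, cy_5 = 7, cz_5 = 5, w_5 = 1, d_5 = 2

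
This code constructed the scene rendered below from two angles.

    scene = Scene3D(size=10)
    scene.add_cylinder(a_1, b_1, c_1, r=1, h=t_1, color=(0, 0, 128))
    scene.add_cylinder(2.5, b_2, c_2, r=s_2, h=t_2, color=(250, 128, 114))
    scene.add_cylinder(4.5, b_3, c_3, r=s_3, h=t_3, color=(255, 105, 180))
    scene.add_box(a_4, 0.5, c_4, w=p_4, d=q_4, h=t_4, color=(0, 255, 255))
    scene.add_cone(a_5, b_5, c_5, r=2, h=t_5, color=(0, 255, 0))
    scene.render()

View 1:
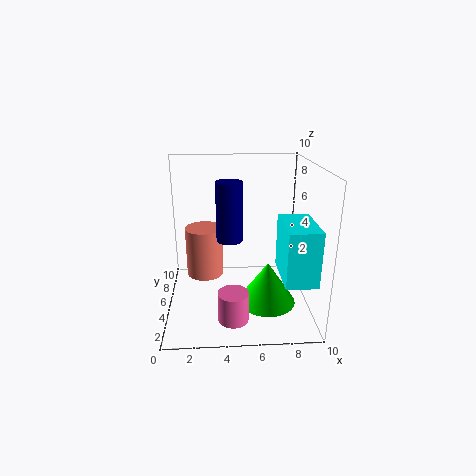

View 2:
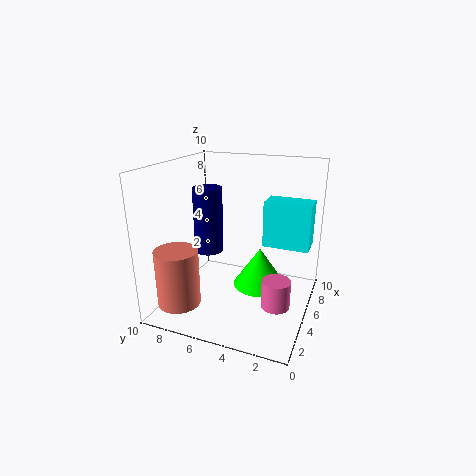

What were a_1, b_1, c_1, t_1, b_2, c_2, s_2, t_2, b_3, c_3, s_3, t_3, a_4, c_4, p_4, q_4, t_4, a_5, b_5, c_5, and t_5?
a_1 = 4.5; b_1 = 7; c_1 = 4; t_1 = 4.5; b_2 = 8.5; c_2 = 0.5; s_2 = 1.5; t_2 = 4; b_3 = 2; c_3 = 0.5; s_3 = 1; t_3 = 2; a_4 = 7.5; c_4 = 3.5; p_4 = 2; q_4 = 3.5; t_4 = 3.5; a_5 = 7; b_5 = 4; c_5 = 0.5; t_5 = 3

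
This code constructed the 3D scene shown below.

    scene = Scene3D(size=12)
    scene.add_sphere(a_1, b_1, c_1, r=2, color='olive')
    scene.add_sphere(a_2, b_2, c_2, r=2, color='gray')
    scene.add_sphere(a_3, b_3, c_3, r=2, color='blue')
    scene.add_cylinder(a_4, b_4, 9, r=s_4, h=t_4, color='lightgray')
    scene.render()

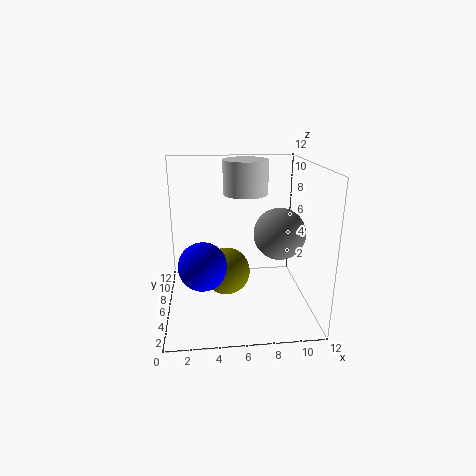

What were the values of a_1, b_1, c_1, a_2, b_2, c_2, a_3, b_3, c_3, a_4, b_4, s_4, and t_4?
a_1 = 5; b_1 = 6; c_1 = 3; a_2 = 9; b_2 = 4; c_2 = 7; a_3 = 3; b_3 = 5; c_3 = 4; a_4 = 7; b_4 = 9; s_4 = 2; t_4 = 3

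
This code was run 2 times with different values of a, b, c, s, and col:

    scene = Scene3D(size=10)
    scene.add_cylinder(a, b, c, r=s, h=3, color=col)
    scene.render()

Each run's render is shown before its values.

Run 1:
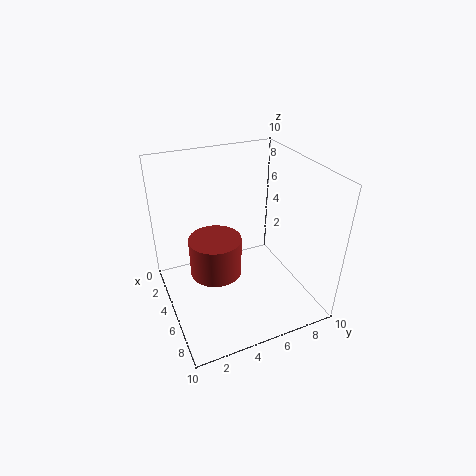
a = 3; b = 4; c = 1; s = 2; col = 'brown'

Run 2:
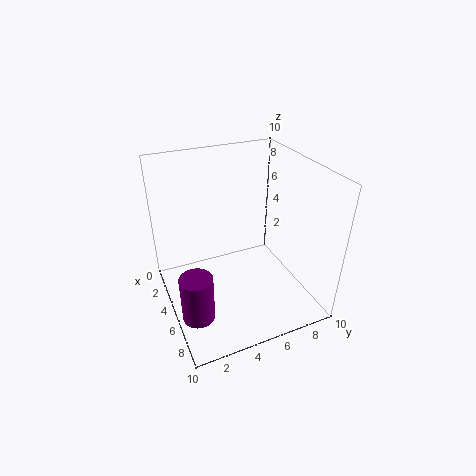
a = 8; b = 1; c = 2; s = 1; col = 'purple'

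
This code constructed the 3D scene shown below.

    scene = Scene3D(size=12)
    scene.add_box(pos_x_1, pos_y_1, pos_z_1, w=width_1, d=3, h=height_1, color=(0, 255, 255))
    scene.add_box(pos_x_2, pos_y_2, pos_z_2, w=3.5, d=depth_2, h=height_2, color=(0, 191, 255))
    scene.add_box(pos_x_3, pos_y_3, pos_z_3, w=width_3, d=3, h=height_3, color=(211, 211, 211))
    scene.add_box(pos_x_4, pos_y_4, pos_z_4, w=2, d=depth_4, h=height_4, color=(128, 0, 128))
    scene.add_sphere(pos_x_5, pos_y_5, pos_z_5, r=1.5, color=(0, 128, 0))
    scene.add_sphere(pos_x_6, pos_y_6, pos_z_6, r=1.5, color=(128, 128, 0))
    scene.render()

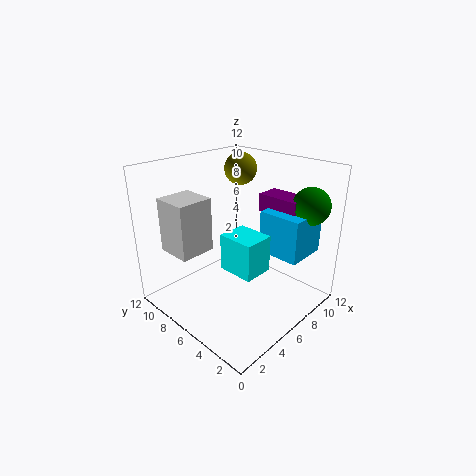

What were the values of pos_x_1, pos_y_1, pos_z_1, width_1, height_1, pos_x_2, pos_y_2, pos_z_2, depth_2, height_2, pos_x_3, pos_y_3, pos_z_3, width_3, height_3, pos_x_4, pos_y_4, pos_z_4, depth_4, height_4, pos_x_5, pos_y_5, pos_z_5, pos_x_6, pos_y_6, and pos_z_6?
pos_x_1 = 4
pos_y_1 = 3
pos_z_1 = 4
width_1 = 2.5
height_1 = 3
pos_x_2 = 7
pos_y_2 = 1
pos_z_2 = 5
depth_2 = 3.5
height_2 = 3.5
pos_x_3 = 1.5
pos_y_3 = 7.5
pos_z_3 = 5
width_3 = 3
height_3 = 4.5
pos_x_4 = 8
pos_y_4 = 2
pos_z_4 = 8
depth_4 = 3.5
height_4 = 1.5
pos_x_5 = 9.5
pos_y_5 = 1.5
pos_z_5 = 9
pos_x_6 = 10
pos_y_6 = 9.5
pos_z_6 = 10.5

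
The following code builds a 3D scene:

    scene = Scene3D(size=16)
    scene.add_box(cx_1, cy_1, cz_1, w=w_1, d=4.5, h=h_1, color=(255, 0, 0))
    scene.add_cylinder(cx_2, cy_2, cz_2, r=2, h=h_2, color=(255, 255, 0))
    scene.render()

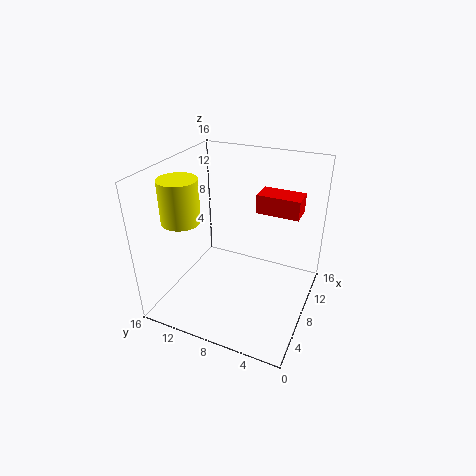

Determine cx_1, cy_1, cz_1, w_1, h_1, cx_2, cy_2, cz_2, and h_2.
cx_1 = 8, cy_1 = 1.5, cz_1 = 11.5, w_1 = 2.5, h_1 = 2, cx_2 = 4, cy_2 = 12.5, cz_2 = 11, h_2 = 4.5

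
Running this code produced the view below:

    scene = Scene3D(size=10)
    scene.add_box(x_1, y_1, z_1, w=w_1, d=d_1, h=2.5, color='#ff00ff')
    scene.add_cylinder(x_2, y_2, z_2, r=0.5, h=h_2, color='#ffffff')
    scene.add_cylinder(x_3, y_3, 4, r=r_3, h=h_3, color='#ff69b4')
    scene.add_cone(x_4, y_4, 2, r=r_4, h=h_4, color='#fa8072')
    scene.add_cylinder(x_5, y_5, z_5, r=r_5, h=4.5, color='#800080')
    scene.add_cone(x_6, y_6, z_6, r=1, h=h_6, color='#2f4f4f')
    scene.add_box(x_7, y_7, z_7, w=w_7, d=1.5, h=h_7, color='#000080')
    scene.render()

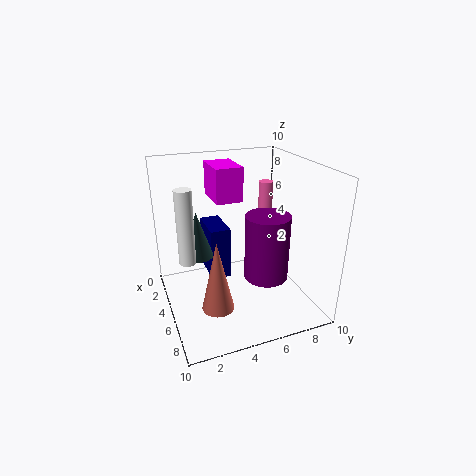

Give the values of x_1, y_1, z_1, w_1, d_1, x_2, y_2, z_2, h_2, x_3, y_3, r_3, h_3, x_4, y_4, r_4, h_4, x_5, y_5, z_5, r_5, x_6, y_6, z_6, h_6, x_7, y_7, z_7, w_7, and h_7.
x_1 = 0.5, y_1 = 4, z_1 = 7, w_1 = 3, d_1 = 2, x_2 = 7, y_2 = 1, z_2 = 5, h_2 = 4.5, x_3 = 4, y_3 = 7.5, r_3 = 0.5, h_3 = 4.5, x_4 = 8, y_4 = 2.5, r_4 = 1, h_4 = 4.5, x_5 = 6.5, y_5 = 6.5, z_5 = 2.5, r_5 = 1.5, x_6 = 5.5, y_6 = 2, z_6 = 4.5, h_6 = 3, x_7 = 0.5, y_7 = 3.5, z_7 = 1, w_7 = 3, h_7 = 4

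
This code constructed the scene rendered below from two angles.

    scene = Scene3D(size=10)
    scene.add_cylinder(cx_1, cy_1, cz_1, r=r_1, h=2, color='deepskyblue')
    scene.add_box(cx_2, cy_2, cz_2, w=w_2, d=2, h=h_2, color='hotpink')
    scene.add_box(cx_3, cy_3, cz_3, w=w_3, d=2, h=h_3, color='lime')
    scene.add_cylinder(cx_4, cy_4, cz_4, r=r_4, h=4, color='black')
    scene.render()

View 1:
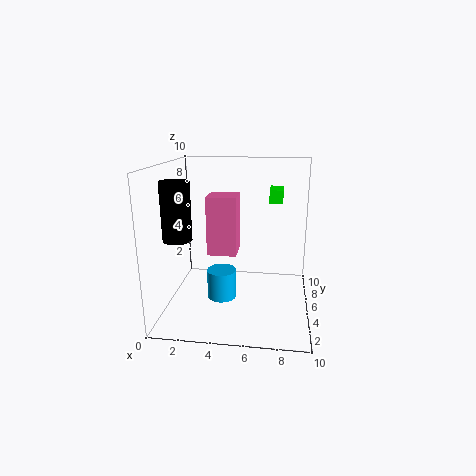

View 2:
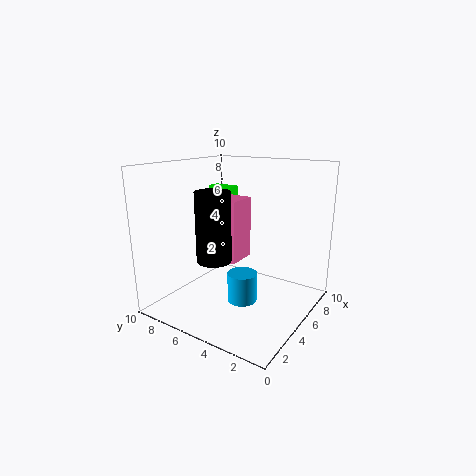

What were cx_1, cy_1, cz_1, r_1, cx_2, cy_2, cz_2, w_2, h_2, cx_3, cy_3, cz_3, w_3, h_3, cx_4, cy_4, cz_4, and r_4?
cx_1 = 4
cy_1 = 4
cz_1 = 1
r_1 = 1
cx_2 = 3
cy_2 = 4
cz_2 = 4
w_2 = 2
h_2 = 4
cx_3 = 7
cy_3 = 7
cz_3 = 7
w_3 = 1
h_3 = 1
cx_4 = 1
cy_4 = 4
cz_4 = 5
r_4 = 1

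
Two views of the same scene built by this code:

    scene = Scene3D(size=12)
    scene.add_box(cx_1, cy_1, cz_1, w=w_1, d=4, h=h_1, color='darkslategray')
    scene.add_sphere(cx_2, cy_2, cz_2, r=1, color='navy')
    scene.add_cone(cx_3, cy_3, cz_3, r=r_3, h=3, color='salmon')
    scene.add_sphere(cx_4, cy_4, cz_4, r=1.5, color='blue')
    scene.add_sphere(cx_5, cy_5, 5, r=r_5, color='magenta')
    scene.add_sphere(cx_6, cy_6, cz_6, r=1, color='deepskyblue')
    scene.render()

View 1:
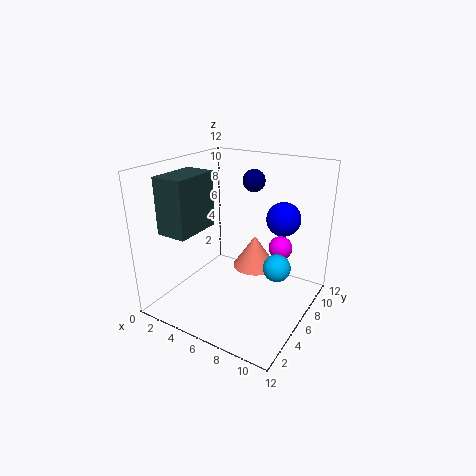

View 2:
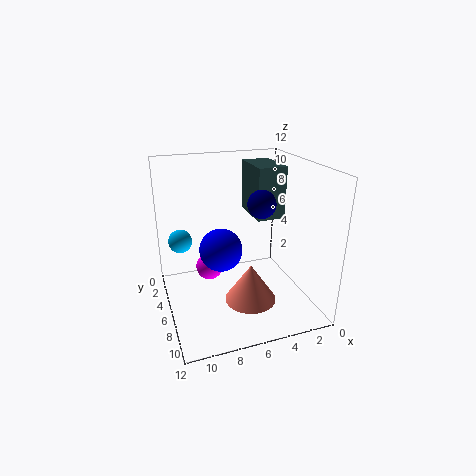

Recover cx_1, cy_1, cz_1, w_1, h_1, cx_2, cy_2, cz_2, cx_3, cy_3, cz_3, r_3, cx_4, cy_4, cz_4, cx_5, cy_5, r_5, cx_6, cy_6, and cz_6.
cx_1 = 1.5; cy_1 = 1.5; cz_1 = 7; w_1 = 2.5; h_1 = 4.5; cx_2 = 5.5; cy_2 = 9.5; cz_2 = 10; cx_3 = 6; cy_3 = 9; cz_3 = 2; r_3 = 2; cx_4 = 8.5; cy_4 = 9.5; cz_4 = 7; cx_5 = 9; cy_5 = 8; r_5 = 1; cx_6 = 10.5; cy_6 = 4; cz_6 = 5.5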